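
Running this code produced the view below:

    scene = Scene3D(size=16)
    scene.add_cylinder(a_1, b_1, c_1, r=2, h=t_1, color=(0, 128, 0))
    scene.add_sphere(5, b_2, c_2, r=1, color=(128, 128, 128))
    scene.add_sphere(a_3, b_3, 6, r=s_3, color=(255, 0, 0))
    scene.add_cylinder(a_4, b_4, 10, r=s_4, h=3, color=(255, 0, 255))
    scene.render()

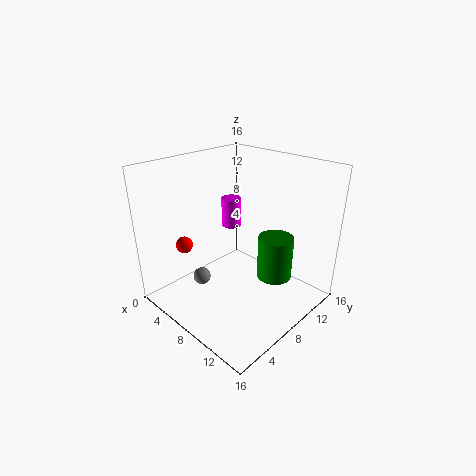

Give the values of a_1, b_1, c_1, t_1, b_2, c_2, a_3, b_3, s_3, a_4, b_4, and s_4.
a_1 = 11
b_1 = 11
c_1 = 3
t_1 = 5
b_2 = 5
c_2 = 3
a_3 = 2
b_3 = 5
s_3 = 1
a_4 = 8
b_4 = 7
s_4 = 1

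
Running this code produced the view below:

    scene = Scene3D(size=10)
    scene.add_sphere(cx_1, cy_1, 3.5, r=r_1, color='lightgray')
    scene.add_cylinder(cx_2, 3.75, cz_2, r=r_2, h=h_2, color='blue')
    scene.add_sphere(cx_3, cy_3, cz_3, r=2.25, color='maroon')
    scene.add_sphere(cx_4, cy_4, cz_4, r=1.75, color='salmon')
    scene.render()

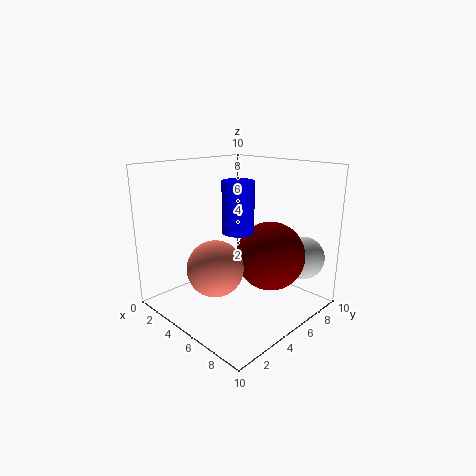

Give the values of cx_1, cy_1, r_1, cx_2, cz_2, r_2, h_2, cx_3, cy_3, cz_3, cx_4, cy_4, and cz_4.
cx_1 = 8.25; cy_1 = 8.25; r_1 = 1.5; cx_2 = 6.25; cz_2 = 6; r_2 = 1; h_2 = 3.25; cx_3 = 7.5; cy_3 = 5.5; cz_3 = 4.25; cx_4 = 6; cy_4 = 2; cz_4 = 4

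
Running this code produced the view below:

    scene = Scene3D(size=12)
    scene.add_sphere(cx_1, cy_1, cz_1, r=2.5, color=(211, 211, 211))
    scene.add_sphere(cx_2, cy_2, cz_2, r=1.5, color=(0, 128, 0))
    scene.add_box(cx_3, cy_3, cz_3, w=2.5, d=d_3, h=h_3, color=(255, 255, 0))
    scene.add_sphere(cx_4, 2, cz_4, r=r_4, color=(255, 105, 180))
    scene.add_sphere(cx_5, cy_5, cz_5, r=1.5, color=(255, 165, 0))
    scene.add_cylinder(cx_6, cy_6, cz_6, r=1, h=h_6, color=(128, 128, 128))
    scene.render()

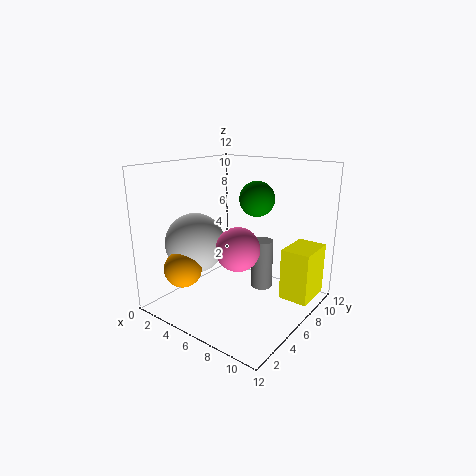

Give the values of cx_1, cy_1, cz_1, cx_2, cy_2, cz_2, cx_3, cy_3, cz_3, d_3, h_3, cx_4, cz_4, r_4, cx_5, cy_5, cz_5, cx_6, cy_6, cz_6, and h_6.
cx_1 = 3, cy_1 = 4, cz_1 = 5.5, cx_2 = 6.5, cy_2 = 8, cz_2 = 9, cx_3 = 9, cy_3 = 8, cz_3 = 0.5, d_3 = 3.5, h_3 = 4.5, cx_4 = 9, cz_4 = 7, r_4 = 1.5, cx_5 = 3.5, cy_5 = 2, cz_5 = 4, cx_6 = 6.5, cy_6 = 9, cz_6 = 0.5, h_6 = 4.5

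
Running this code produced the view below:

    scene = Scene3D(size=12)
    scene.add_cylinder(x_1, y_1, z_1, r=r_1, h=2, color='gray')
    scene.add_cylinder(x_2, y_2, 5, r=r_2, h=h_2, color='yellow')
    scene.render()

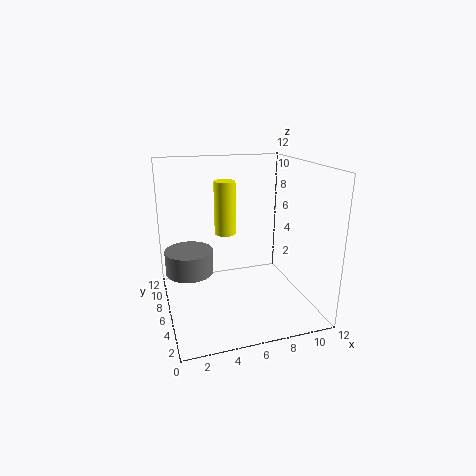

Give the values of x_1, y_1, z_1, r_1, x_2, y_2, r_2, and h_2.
x_1 = 2
y_1 = 7
z_1 = 3
r_1 = 2
x_2 = 6
y_2 = 10
r_2 = 1
h_2 = 5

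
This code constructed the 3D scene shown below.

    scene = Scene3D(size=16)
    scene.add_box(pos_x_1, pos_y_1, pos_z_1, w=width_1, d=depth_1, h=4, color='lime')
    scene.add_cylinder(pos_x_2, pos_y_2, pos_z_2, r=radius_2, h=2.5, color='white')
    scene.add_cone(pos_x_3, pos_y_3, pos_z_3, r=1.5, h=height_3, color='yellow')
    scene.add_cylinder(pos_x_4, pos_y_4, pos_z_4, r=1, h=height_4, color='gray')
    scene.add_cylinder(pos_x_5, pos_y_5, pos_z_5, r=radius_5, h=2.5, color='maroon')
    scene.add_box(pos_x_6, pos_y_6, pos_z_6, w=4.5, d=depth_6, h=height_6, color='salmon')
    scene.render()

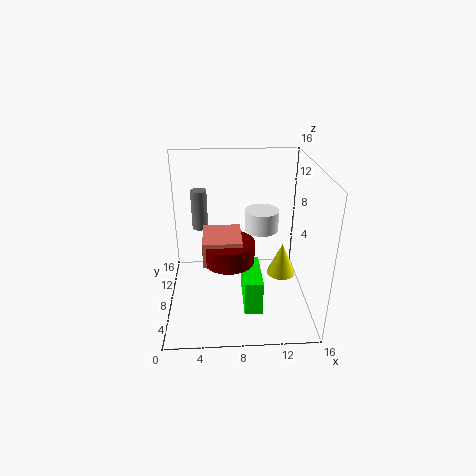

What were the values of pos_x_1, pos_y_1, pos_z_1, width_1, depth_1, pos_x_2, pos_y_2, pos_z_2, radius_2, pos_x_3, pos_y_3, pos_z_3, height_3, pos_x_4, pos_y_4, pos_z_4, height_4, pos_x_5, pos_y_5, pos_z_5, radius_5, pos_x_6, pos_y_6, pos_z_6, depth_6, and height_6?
pos_x_1 = 8.5, pos_y_1 = 4, pos_z_1 = 0.5, width_1 = 2, depth_1 = 5.5, pos_x_2 = 11, pos_y_2 = 11, pos_z_2 = 7.5, radius_2 = 2, pos_x_3 = 12.5, pos_y_3 = 5.5, pos_z_3 = 5, height_3 = 3.5, pos_x_4 = 3.5, pos_y_4 = 14, pos_z_4 = 6.5, height_4 = 5, pos_x_5 = 7, pos_y_5 = 9, pos_z_5 = 4.5, radius_5 = 3, pos_x_6 = 4, pos_y_6 = 7.5, pos_z_6 = 4.5, depth_6 = 5, height_6 = 3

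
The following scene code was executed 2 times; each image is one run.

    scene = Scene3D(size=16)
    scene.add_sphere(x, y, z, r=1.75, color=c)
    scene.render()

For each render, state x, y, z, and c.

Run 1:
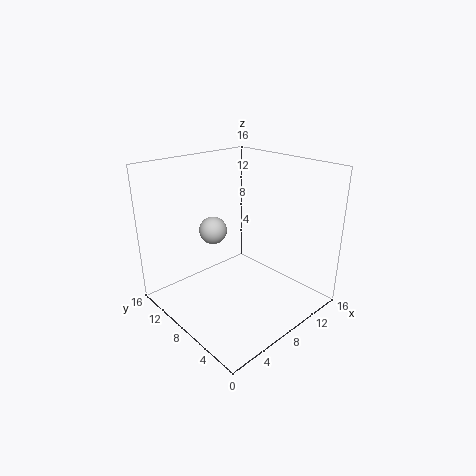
x = 9, y = 13.75, z = 6.75, c = 'lightgray'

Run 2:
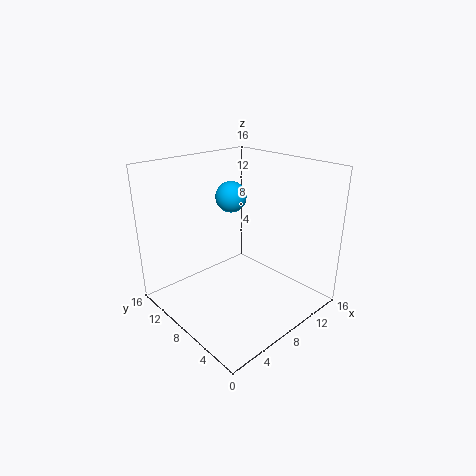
x = 9, y = 10.25, z = 12, c = 'deepskyblue'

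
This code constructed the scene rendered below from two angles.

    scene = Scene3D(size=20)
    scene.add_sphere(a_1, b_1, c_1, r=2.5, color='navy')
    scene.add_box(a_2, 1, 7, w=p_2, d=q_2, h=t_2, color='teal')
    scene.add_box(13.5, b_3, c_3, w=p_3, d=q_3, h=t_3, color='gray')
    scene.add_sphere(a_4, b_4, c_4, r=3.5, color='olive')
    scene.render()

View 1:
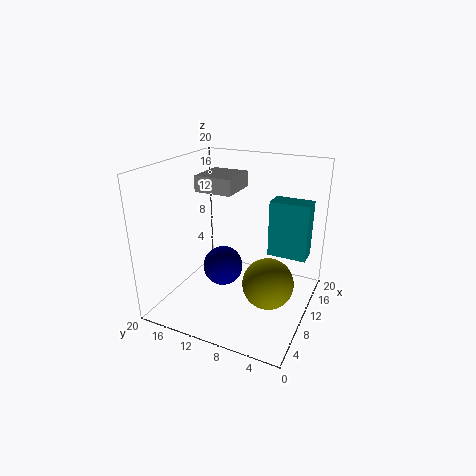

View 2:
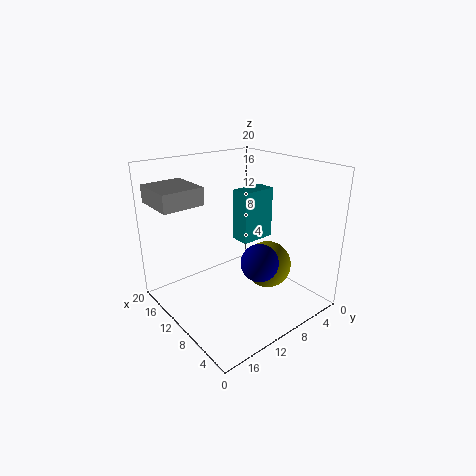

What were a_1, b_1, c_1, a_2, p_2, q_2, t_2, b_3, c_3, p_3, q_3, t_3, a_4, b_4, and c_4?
a_1 = 5.5; b_1 = 10; c_1 = 8; a_2 = 12.5; p_2 = 3; q_2 = 5.5; t_2 = 8; b_3 = 13; c_3 = 14.5; p_3 = 6.5; q_3 = 6; t_3 = 2.5; a_4 = 9; b_4 = 5; c_4 = 4.5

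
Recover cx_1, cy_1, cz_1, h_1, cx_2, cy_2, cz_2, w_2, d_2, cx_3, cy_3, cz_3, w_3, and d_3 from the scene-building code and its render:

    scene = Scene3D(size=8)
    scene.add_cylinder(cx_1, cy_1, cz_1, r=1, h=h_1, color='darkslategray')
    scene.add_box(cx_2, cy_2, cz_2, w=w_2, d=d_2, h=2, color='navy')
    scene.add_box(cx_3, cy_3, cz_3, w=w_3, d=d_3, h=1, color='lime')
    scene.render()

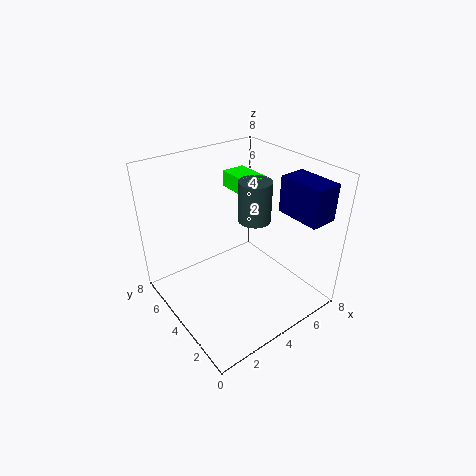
cx_1 = 6, cy_1 = 5, cz_1 = 4, h_1 = 2.5, cx_2 = 6, cy_2 = 0.5, cz_2 = 5.5, w_2 = 1.5, d_2 = 2.5, cx_3 = 5.5, cy_3 = 5, cz_3 = 5.5, w_3 = 1.5, d_3 = 2.5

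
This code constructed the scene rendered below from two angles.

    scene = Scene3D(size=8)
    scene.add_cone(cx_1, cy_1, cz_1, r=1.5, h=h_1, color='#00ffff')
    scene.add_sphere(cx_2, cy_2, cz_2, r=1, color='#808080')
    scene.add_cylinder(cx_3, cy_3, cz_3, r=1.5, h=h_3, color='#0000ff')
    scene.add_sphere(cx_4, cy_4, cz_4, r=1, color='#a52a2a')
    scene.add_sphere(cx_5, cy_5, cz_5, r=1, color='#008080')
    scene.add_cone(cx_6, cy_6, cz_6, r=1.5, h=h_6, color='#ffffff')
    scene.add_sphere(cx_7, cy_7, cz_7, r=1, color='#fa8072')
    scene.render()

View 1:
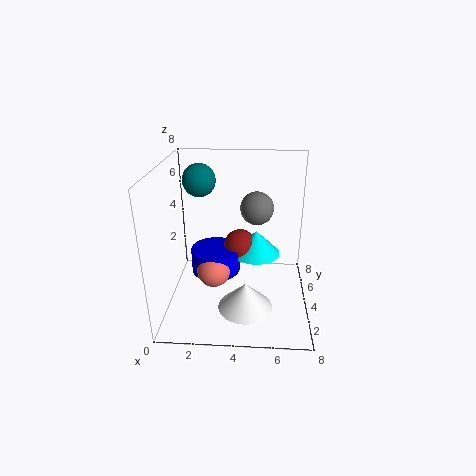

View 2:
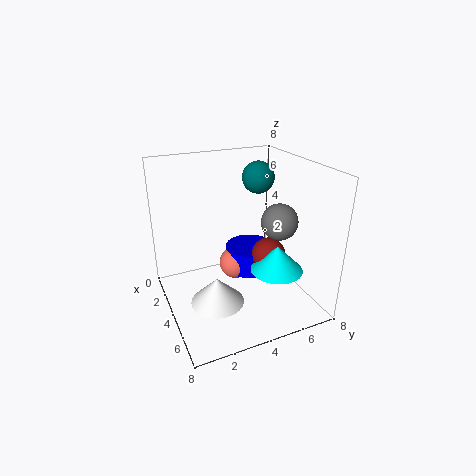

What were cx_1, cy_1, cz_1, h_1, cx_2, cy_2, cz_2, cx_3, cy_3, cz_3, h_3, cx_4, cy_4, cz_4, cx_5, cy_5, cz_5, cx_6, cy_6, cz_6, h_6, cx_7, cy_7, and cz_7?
cx_1 = 5, cy_1 = 6, cz_1 = 2, h_1 = 1.5, cx_2 = 5, cy_2 = 6, cz_2 = 5, cx_3 = 2.5, cy_3 = 5.5, cz_3 = 1, h_3 = 1.5, cx_4 = 4, cy_4 = 6, cz_4 = 2.5, cx_5 = 1.5, cy_5 = 6.5, cz_5 = 6.5, cx_6 = 4.5, cy_6 = 2.5, cz_6 = 0.5, h_6 = 1.5, cx_7 = 2.5, cy_7 = 4.5, cz_7 = 1.5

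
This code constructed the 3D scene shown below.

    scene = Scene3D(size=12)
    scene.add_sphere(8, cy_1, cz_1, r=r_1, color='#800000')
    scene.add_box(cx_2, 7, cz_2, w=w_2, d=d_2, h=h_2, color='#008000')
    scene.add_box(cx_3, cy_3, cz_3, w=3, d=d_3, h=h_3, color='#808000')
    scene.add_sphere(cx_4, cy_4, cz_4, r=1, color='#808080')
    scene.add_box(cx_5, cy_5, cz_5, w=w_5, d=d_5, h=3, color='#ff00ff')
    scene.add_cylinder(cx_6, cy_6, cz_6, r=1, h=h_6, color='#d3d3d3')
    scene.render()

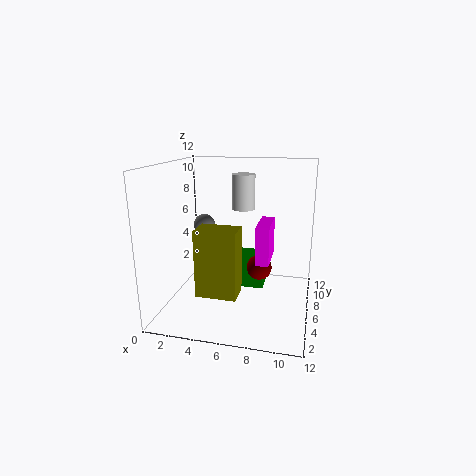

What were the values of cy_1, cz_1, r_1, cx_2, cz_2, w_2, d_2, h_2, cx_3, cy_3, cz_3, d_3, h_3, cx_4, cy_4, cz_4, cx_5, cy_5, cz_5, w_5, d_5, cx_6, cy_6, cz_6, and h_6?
cy_1 = 5
cz_1 = 4
r_1 = 1
cx_2 = 5
cz_2 = 1
w_2 = 3
d_2 = 2
h_2 = 3
cx_3 = 4
cy_3 = 1
cz_3 = 3
d_3 = 2
h_3 = 5
cx_4 = 2
cy_4 = 9
cz_4 = 6
cx_5 = 8
cy_5 = 3
cz_5 = 5
w_5 = 1
d_5 = 3
cx_6 = 6
cy_6 = 8
cz_6 = 8
h_6 = 3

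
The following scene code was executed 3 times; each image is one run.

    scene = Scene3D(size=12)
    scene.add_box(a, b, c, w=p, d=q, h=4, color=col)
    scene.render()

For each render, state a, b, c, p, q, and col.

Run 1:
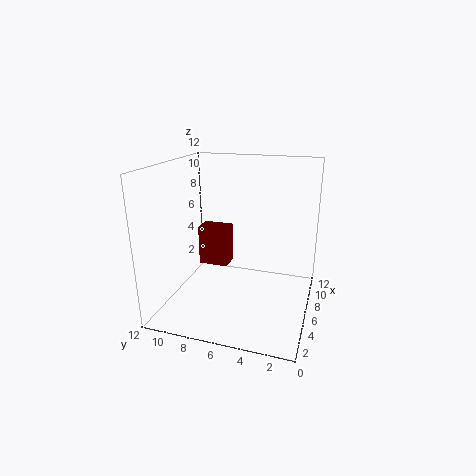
a = 10; b = 8.5; c = 1; p = 2; q = 3; col = 'maroon'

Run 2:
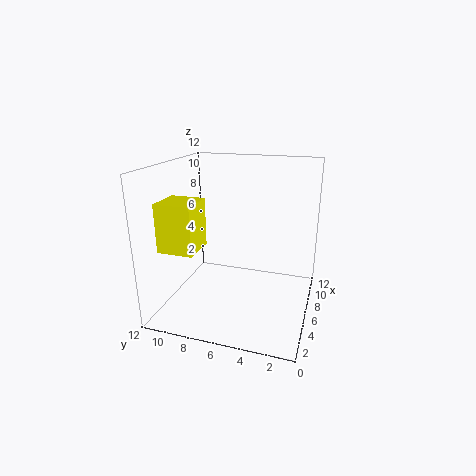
a = 2.75; b = 8.75; c = 5.25; p = 3; q = 3; col = 'yellow'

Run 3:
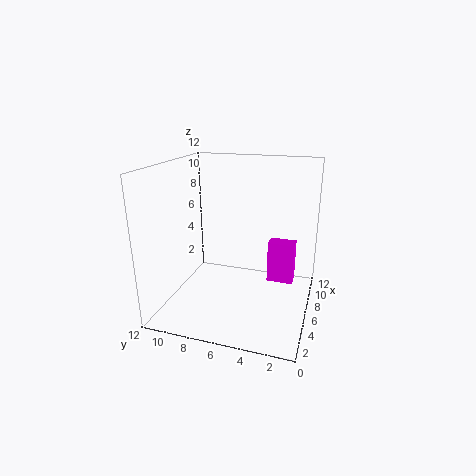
a = 9.75; b = 1.75; c = 0.25; p = 1.5; q = 2.5; col = 'magenta'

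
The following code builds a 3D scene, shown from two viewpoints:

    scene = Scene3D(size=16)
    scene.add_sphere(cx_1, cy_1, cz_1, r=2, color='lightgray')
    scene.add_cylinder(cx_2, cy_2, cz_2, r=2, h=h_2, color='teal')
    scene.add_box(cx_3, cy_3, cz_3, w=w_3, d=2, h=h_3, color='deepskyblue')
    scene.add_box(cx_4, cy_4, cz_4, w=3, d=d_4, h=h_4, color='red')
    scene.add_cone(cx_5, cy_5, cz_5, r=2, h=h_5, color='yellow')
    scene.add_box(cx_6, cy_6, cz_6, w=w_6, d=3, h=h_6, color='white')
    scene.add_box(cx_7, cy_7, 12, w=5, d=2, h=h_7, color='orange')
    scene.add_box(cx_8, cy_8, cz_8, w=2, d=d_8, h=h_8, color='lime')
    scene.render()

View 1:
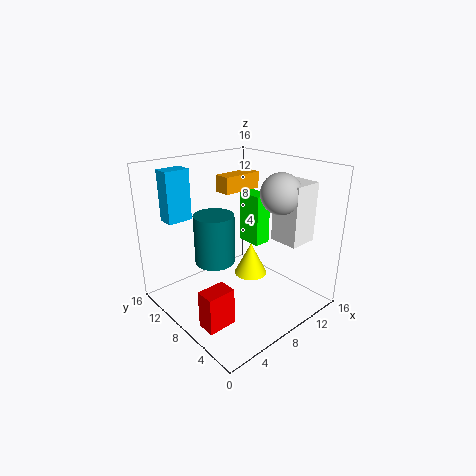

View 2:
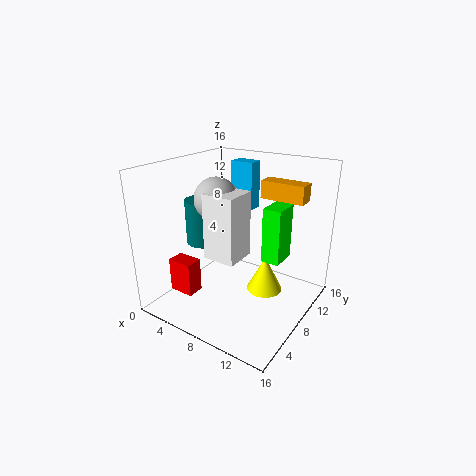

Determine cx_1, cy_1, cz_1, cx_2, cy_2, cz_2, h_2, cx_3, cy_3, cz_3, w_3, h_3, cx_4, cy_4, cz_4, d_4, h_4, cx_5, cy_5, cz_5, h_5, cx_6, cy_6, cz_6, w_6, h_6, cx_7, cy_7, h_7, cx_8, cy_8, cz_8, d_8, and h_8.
cx_1 = 9, cy_1 = 3, cz_1 = 14, cx_2 = 4, cy_2 = 7, cz_2 = 7, h_2 = 5, cx_3 = 3, cy_3 = 14, cz_3 = 9, w_3 = 3, h_3 = 6, cx_4 = 1, cy_4 = 4, cz_4 = 1, d_4 = 2, h_4 = 4, cx_5 = 11, cy_5 = 9, cz_5 = 2, h_5 = 4, cx_6 = 9, cy_6 = 1, cz_6 = 9, w_6 = 3, h_6 = 6, cx_7 = 9, cy_7 = 11, h_7 = 2, cx_8 = 11, cy_8 = 8, cz_8 = 6, d_8 = 3, h_8 = 6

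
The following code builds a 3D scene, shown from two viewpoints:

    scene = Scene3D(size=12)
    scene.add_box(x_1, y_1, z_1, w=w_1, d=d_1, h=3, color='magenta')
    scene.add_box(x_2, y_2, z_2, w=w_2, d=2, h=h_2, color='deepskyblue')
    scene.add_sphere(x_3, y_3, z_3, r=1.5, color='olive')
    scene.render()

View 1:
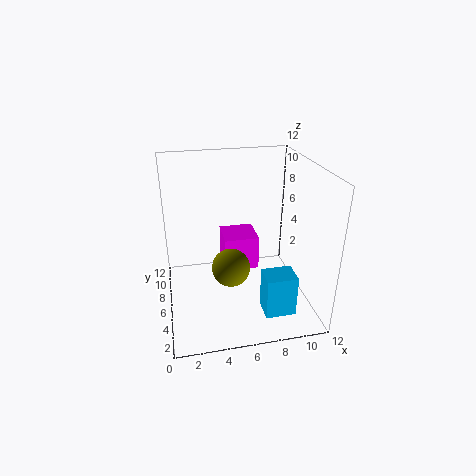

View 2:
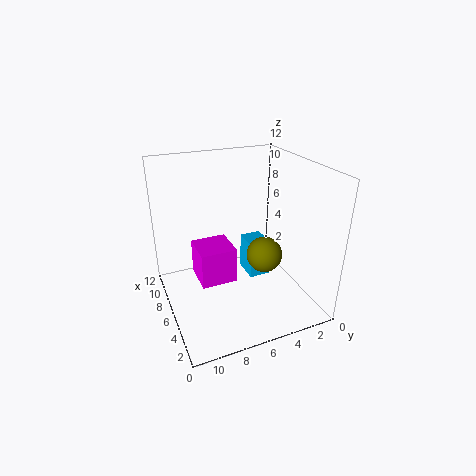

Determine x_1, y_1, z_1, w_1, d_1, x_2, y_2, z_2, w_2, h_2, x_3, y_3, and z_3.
x_1 = 5; y_1 = 6.5; z_1 = 2.5; w_1 = 3; d_1 = 3; x_2 = 7.5; y_2 = 2; z_2 = 0.5; w_2 = 2.5; h_2 = 3.5; x_3 = 5; y_3 = 4; z_3 = 4.5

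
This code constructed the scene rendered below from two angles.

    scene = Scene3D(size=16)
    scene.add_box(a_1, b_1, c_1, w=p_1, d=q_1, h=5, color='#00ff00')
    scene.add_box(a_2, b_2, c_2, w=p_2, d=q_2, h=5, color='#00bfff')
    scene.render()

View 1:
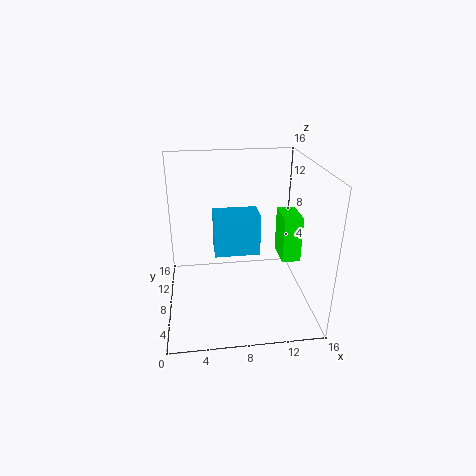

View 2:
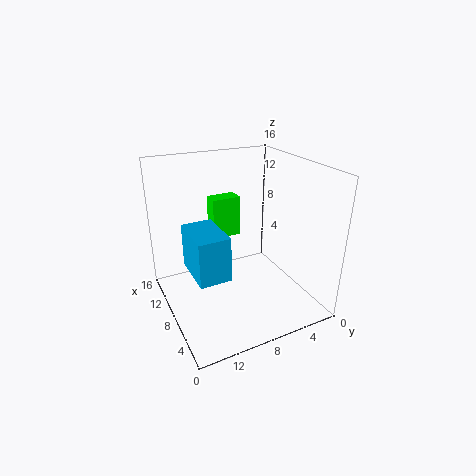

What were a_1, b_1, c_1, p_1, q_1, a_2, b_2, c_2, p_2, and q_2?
a_1 = 12.5, b_1 = 5.5, c_1 = 6, p_1 = 2, q_1 = 3.5, a_2 = 5.5, b_2 = 10, c_2 = 4.5, p_2 = 5.5, q_2 = 3.5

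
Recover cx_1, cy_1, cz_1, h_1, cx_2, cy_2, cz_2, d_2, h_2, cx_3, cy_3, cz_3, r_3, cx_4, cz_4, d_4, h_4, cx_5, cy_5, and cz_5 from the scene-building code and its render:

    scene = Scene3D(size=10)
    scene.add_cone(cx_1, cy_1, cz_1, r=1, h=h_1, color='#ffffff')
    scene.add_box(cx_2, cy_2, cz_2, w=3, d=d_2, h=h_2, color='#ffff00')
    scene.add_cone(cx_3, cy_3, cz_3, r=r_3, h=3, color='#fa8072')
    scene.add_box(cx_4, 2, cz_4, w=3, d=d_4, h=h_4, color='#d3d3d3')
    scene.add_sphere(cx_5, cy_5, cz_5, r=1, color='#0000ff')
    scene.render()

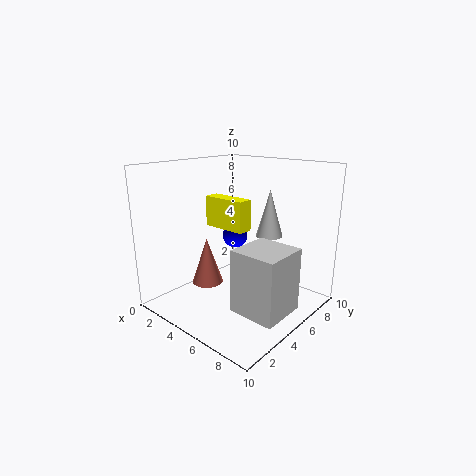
cx_1 = 5.5
cy_1 = 8
cz_1 = 4.5
h_1 = 3.5
cx_2 = 3.5
cy_2 = 3.5
cz_2 = 6
d_2 = 1
h_2 = 2
cx_3 = 4.5
cy_3 = 2.5
cz_3 = 2.5
r_3 = 1
cx_4 = 7
cz_4 = 1.5
d_4 = 3
h_4 = 4
cx_5 = 2.5
cy_5 = 7.5
cz_5 = 4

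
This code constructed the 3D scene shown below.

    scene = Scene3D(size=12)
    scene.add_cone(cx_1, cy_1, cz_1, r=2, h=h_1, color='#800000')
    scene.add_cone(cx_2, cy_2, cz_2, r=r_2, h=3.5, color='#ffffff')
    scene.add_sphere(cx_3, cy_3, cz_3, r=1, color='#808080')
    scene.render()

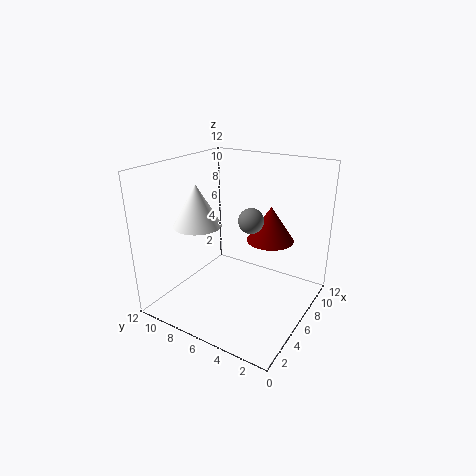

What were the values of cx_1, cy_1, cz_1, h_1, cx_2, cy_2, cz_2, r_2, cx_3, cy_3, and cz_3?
cx_1 = 8; cy_1 = 4; cz_1 = 5.5; h_1 = 3; cx_2 = 4.5; cy_2 = 9; cz_2 = 7; r_2 = 2; cx_3 = 5.5; cy_3 = 4.5; cz_3 = 8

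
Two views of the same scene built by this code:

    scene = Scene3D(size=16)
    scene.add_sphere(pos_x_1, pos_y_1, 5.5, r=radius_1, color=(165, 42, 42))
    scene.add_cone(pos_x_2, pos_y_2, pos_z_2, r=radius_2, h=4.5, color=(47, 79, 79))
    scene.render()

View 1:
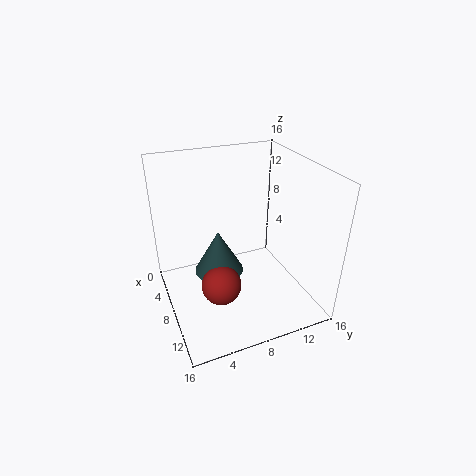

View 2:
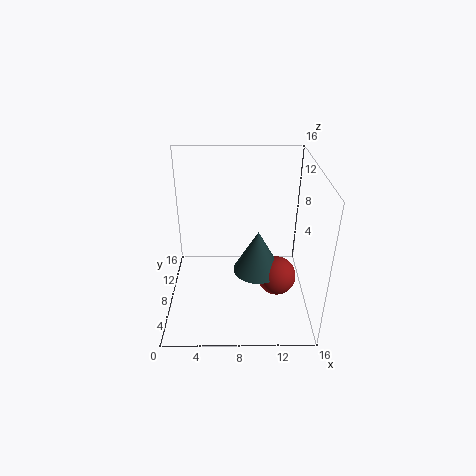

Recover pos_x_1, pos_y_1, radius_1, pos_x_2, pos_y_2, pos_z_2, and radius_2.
pos_x_1 = 12; pos_y_1 = 4.5; radius_1 = 2; pos_x_2 = 10; pos_y_2 = 5; pos_z_2 = 6; radius_2 = 2.5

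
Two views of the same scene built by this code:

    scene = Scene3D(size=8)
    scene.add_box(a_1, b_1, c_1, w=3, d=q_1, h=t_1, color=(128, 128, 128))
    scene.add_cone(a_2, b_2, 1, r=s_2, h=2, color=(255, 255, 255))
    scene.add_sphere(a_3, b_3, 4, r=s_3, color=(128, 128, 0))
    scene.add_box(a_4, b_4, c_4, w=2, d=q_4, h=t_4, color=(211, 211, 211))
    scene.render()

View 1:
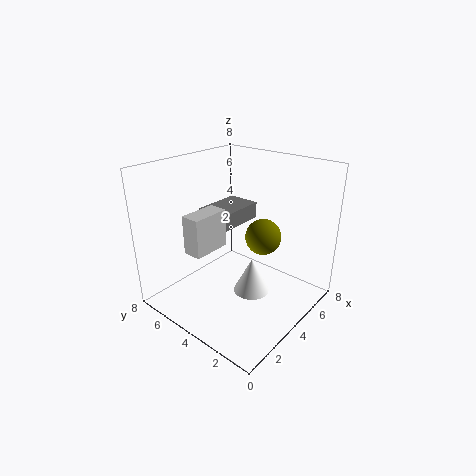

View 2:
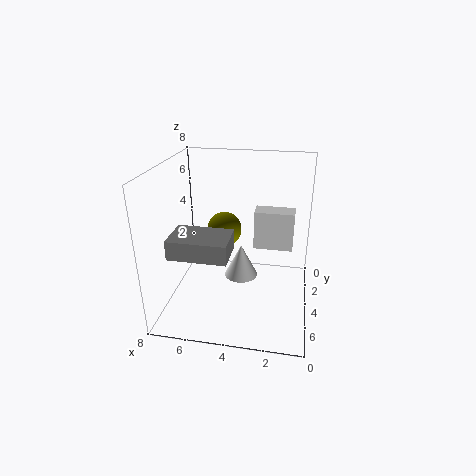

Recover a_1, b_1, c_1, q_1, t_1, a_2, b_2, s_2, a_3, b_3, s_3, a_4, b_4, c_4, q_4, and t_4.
a_1 = 4
b_1 = 5
c_1 = 4
q_1 = 2
t_1 = 1
a_2 = 4
b_2 = 3
s_2 = 1
a_3 = 5
b_3 = 3
s_3 = 1
a_4 = 1
b_4 = 4
c_4 = 4
q_4 = 1
t_4 = 2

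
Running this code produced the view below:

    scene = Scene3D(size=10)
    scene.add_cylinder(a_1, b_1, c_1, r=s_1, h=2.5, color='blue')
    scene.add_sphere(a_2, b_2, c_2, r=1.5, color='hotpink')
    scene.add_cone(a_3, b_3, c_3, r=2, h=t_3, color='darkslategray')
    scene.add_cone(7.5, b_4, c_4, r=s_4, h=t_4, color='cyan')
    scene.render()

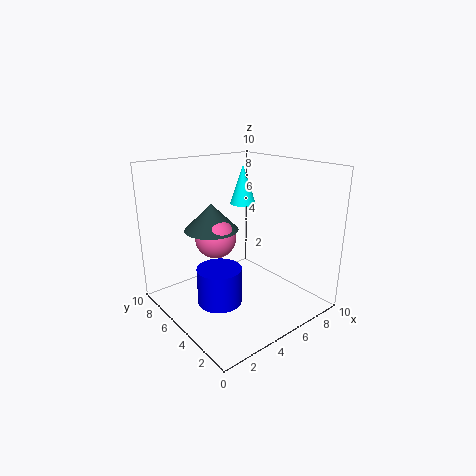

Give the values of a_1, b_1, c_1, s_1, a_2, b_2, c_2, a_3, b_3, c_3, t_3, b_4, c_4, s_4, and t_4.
a_1 = 3
b_1 = 4.5
c_1 = 1
s_1 = 1.5
a_2 = 4.5
b_2 = 7
c_2 = 4.5
a_3 = 4.5
b_3 = 7.5
c_3 = 5
t_3 = 2
b_4 = 7.5
c_4 = 6.5
s_4 = 1
t_4 = 3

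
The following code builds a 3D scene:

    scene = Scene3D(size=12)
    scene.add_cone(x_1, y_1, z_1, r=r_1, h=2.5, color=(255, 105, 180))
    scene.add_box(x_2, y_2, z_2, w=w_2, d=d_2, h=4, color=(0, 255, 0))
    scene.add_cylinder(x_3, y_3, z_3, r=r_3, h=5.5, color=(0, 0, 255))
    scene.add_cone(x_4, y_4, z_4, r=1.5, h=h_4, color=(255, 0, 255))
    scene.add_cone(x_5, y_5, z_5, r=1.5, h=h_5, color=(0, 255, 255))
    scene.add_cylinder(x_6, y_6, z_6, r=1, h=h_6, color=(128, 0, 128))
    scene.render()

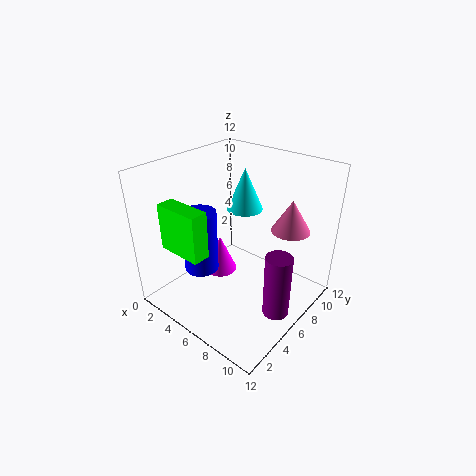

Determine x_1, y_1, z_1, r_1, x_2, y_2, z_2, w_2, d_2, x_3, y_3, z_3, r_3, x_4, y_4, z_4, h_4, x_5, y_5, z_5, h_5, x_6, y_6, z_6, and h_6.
x_1 = 10
y_1 = 7.5
z_1 = 7.5
r_1 = 1.5
x_2 = 1
y_2 = 2
z_2 = 5
w_2 = 4
d_2 = 1.5
x_3 = 3
y_3 = 4.5
z_3 = 2.5
r_3 = 1.5
x_4 = 3
y_4 = 7
z_4 = 1
h_4 = 3.5
x_5 = 5.5
y_5 = 7.5
z_5 = 8
h_5 = 3.5
x_6 = 11
y_6 = 4.5
z_6 = 2
h_6 = 5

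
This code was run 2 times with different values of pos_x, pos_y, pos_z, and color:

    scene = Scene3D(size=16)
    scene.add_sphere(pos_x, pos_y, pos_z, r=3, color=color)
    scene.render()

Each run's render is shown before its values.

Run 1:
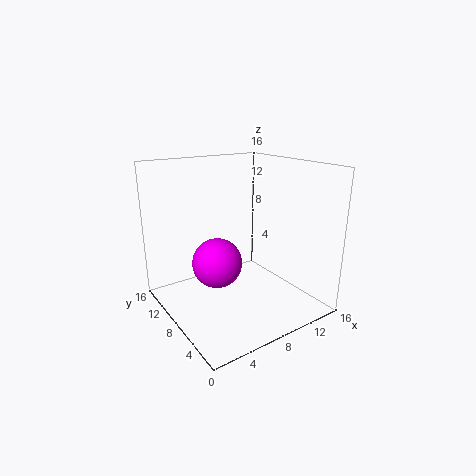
pos_x = 7; pos_y = 11; pos_z = 4; color = 'magenta'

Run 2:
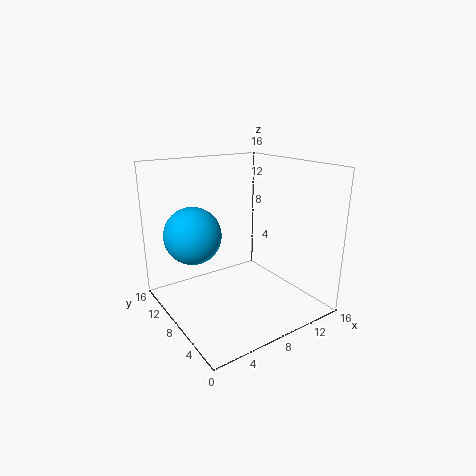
pos_x = 3; pos_y = 9; pos_z = 9; color = 'deepskyblue'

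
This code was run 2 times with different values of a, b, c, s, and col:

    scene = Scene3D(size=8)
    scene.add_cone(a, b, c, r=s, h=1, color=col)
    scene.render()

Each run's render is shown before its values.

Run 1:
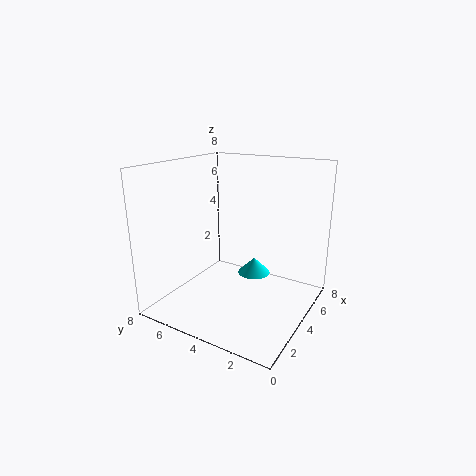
a = 6
b = 4
c = 1
s = 1
col = 'cyan'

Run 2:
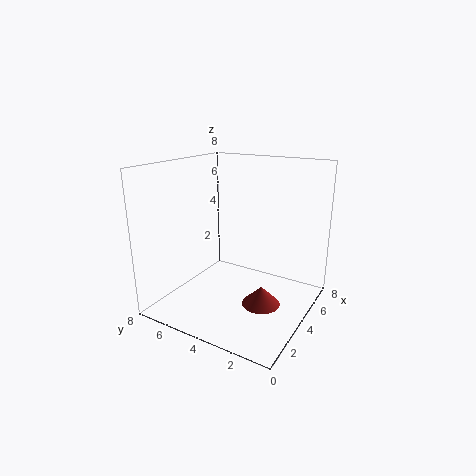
a = 3
b = 2
c = 1
s = 1
col = 'brown'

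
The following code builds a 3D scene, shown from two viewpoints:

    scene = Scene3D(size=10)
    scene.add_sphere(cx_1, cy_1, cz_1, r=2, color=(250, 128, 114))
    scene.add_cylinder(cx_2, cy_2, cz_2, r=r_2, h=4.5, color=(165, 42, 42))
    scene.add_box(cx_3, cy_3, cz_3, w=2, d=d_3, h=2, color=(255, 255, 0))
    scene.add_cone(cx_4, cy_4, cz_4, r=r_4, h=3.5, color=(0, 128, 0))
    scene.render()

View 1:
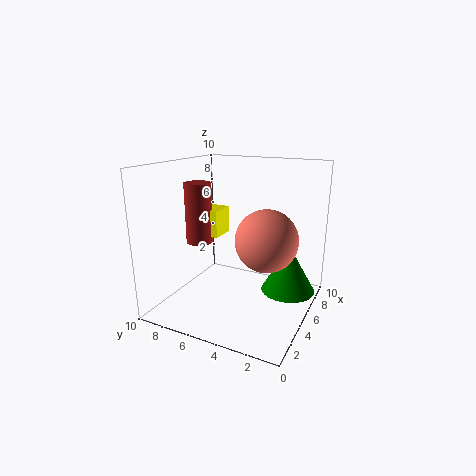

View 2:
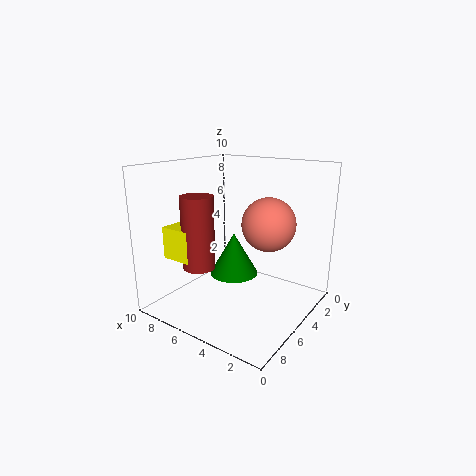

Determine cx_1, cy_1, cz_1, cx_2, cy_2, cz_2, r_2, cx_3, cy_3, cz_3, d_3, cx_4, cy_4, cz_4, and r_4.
cx_1 = 4
cy_1 = 2.5
cz_1 = 5.5
cx_2 = 5.5
cy_2 = 8.5
cz_2 = 4
r_2 = 1
cx_3 = 5.5
cy_3 = 7
cz_3 = 4.5
d_3 = 2.5
cx_4 = 7.5
cy_4 = 2
cz_4 = 0.5
r_4 = 2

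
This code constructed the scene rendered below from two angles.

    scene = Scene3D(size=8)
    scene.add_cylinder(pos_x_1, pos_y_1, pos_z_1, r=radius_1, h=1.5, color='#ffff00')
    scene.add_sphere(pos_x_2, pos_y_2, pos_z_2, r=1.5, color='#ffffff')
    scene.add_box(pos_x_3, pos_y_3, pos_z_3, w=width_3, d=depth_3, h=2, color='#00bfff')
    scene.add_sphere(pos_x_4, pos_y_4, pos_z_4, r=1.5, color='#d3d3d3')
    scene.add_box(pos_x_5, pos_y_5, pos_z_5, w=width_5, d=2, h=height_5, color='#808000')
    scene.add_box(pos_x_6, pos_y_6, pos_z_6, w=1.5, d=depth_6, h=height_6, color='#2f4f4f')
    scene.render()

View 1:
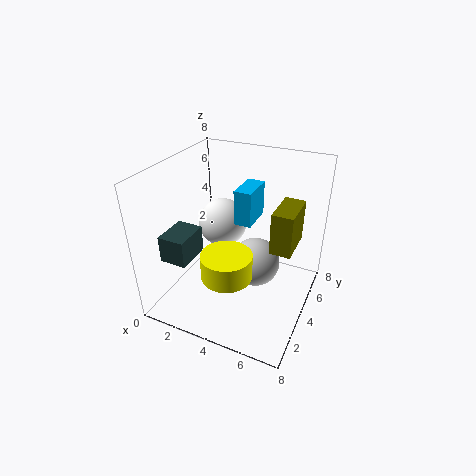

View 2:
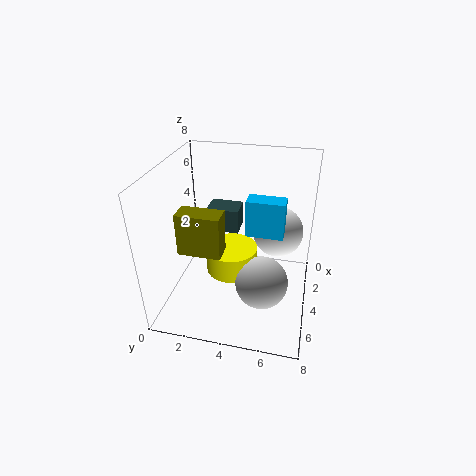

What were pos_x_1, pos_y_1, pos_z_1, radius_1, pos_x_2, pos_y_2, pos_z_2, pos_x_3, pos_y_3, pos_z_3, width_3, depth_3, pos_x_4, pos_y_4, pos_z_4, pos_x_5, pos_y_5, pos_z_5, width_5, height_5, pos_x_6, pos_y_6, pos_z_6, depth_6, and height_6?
pos_x_1 = 3.5
pos_y_1 = 3.5
pos_z_1 = 1.5
radius_1 = 1.5
pos_x_2 = 2
pos_y_2 = 6
pos_z_2 = 3.5
pos_x_3 = 3.5
pos_y_3 = 4.5
pos_z_3 = 4.5
width_3 = 1
depth_3 = 2
pos_x_4 = 4.5
pos_y_4 = 5.5
pos_z_4 = 1.5
pos_x_5 = 6.5
pos_y_5 = 2
pos_z_5 = 5
width_5 = 1
height_5 = 2
pos_x_6 = 0.5
pos_y_6 = 1.5
pos_z_6 = 3
depth_6 = 2
height_6 = 1.5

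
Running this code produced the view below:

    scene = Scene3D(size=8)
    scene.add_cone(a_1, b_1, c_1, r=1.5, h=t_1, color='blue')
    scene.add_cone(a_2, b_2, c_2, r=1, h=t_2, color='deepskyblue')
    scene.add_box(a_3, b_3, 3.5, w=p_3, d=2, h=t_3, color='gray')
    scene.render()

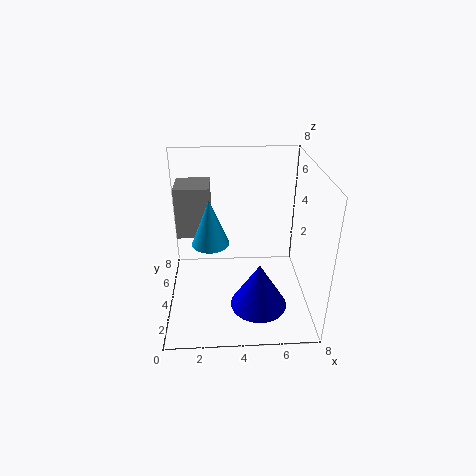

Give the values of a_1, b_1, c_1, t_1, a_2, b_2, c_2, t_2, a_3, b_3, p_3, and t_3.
a_1 = 5; b_1 = 2; c_1 = 1; t_1 = 2.5; a_2 = 2.5; b_2 = 3.5; c_2 = 4; t_2 = 2.5; a_3 = 0.5; b_3 = 5; p_3 = 2; t_3 = 3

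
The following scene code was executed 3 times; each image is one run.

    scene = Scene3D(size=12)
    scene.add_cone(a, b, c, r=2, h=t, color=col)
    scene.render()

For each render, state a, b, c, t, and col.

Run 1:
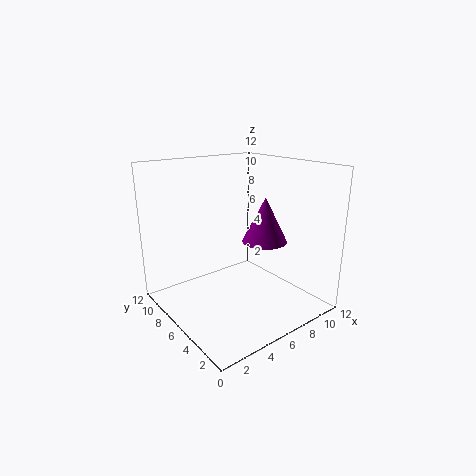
a = 9; b = 6; c = 5; t = 4; col = 'purple'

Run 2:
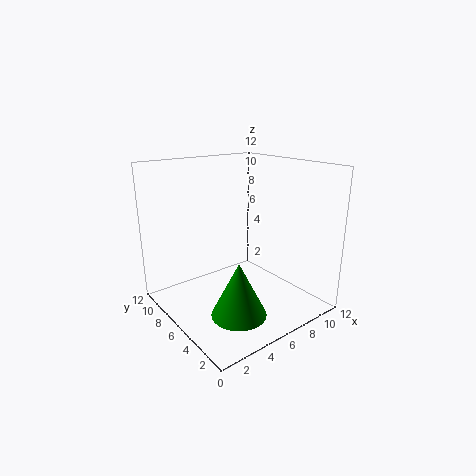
a = 3; b = 2; c = 2; t = 4; col = 'green'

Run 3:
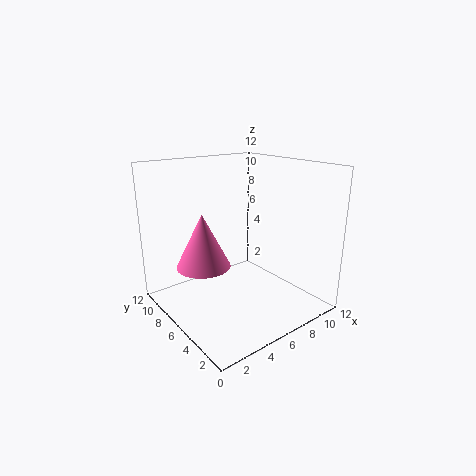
a = 2; b = 5; c = 5; t = 4; col = 'hotpink'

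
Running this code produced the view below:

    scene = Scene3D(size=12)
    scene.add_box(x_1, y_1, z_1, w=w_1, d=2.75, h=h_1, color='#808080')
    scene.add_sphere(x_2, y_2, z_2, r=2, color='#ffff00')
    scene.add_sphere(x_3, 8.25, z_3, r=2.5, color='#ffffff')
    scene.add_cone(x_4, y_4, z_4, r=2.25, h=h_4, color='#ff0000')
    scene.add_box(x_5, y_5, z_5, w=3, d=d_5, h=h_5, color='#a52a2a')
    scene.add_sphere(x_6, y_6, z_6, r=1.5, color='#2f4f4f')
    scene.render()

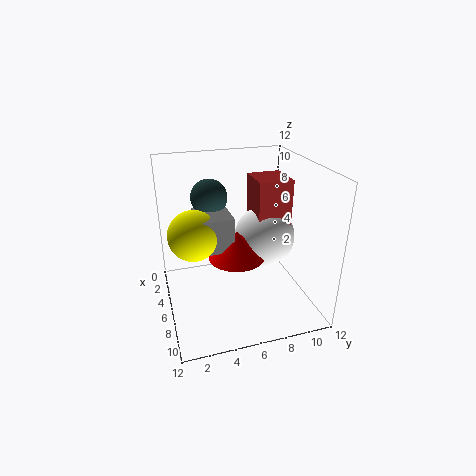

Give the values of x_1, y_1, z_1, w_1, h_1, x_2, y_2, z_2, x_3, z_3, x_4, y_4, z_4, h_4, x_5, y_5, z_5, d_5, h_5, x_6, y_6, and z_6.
x_1 = 4.5, y_1 = 2.5, z_1 = 5.75, w_1 = 3.25, h_1 = 2.75, x_2 = 6.5, y_2 = 2.25, z_2 = 7, x_3 = 6.25, z_3 = 6, x_4 = 7.25, y_4 = 5.5, z_4 = 5, h_4 = 2.25, x_5 = 4.5, y_5 = 7.25, z_5 = 6, d_5 = 2.75, h_5 = 5, x_6 = 4.5, y_6 = 4, z_6 = 9.25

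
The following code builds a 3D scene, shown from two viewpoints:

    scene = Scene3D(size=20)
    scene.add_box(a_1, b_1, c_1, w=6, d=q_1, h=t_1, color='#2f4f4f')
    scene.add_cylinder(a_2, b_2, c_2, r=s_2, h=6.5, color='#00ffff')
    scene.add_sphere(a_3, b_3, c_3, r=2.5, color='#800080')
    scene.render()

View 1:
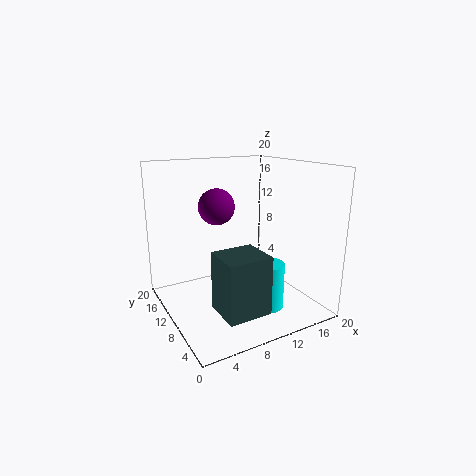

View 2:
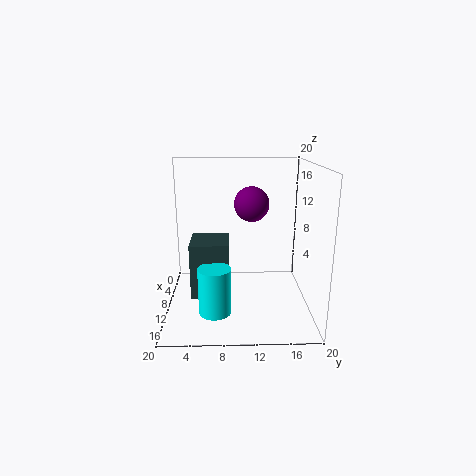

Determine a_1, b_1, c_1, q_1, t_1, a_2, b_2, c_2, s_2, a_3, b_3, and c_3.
a_1 = 5.25, b_1 = 3.25, c_1 = 1.25, q_1 = 5.5, t_1 = 8, a_2 = 13, b_2 = 6.75, c_2 = 0.25, s_2 = 2.25, a_3 = 7.75, b_3 = 12, c_3 = 14.25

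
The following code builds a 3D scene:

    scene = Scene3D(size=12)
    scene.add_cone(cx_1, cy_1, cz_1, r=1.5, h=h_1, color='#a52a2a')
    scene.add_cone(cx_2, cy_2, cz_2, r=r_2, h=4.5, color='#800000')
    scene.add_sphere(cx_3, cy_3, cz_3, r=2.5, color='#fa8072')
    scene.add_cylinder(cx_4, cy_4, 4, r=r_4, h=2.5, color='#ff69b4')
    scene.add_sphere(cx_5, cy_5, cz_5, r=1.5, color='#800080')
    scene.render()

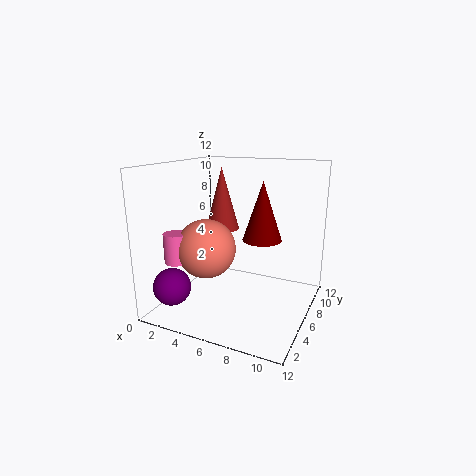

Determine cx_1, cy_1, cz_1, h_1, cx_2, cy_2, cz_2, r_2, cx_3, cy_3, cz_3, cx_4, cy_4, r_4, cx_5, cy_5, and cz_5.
cx_1 = 3.5, cy_1 = 8, cz_1 = 6, h_1 = 5.5, cx_2 = 8.5, cy_2 = 5, cz_2 = 6.5, r_2 = 1.5, cx_3 = 3.5, cy_3 = 5, cz_3 = 5, cx_4 = 1.5, cy_4 = 3.5, r_4 = 1, cx_5 = 2, cy_5 = 2, cz_5 = 2.5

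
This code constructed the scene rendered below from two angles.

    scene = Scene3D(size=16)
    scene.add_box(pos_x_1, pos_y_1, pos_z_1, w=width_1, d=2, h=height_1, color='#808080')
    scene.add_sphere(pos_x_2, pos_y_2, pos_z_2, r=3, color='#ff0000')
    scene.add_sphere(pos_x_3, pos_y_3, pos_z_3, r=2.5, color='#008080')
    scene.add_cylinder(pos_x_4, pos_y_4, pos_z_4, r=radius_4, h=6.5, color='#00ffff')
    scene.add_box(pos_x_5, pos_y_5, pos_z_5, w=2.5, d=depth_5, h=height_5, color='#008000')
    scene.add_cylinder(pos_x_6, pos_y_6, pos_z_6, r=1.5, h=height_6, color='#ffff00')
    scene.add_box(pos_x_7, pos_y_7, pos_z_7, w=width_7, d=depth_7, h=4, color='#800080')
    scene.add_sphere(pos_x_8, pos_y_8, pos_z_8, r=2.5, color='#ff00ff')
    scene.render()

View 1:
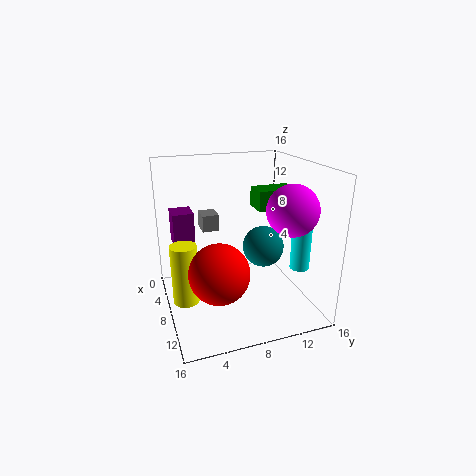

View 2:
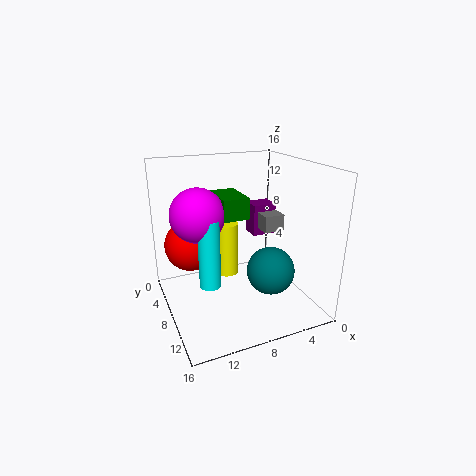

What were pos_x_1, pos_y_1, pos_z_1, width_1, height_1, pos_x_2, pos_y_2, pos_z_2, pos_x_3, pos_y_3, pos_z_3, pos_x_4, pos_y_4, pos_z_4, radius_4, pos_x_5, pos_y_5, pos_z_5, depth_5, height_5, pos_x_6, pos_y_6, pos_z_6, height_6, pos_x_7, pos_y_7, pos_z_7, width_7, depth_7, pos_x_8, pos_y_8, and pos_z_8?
pos_x_1 = 1.5
pos_y_1 = 5
pos_z_1 = 7.5
width_1 = 2.5
height_1 = 2
pos_x_2 = 12.5
pos_y_2 = 4.5
pos_z_2 = 6.5
pos_x_3 = 6
pos_y_3 = 12
pos_z_3 = 5.5
pos_x_4 = 13
pos_y_4 = 13
pos_z_4 = 6
radius_4 = 1
pos_x_5 = 9
pos_y_5 = 9
pos_z_5 = 12
depth_5 = 4
height_5 = 2
pos_x_6 = 7
pos_y_6 = 2
pos_z_6 = 0.5
height_6 = 7
pos_x_7 = 1
pos_y_7 = 1.5
pos_z_7 = 6
width_7 = 3
depth_7 = 2.5
pos_x_8 = 13.5
pos_y_8 = 11.5
pos_z_8 = 12.5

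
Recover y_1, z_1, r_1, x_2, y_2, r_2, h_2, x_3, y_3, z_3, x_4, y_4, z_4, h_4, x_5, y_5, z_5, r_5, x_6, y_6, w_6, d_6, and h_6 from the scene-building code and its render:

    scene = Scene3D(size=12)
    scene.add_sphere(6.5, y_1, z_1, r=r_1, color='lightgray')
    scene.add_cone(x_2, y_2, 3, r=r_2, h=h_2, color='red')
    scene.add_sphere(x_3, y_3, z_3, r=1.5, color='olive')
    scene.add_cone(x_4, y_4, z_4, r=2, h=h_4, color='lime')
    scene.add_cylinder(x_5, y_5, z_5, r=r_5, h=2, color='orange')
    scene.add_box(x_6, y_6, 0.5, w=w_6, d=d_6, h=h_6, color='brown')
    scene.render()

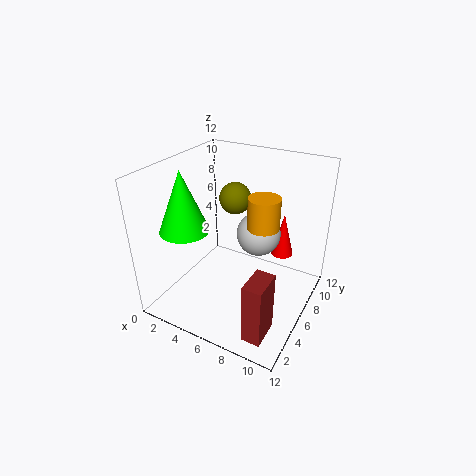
y_1 = 9, z_1 = 5, r_1 = 2, x_2 = 8.5, y_2 = 10, r_2 = 1, h_2 = 4, x_3 = 3.5, y_3 = 10, z_3 = 7.5, x_4 = 2.5, y_4 = 3.5, z_4 = 7, h_4 = 5, x_5 = 10, y_5 = 2, z_5 = 10, r_5 = 1, x_6 = 9, y_6 = 1, w_6 = 1.5, d_6 = 2.5, h_6 = 5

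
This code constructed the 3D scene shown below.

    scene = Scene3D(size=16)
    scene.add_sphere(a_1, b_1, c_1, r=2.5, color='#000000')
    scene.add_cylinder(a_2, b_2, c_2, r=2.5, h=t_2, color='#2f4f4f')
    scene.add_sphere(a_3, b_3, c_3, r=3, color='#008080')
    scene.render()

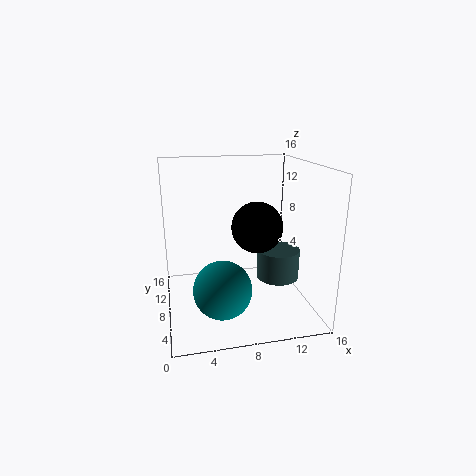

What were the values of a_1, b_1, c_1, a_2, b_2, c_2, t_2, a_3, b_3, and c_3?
a_1 = 9; b_1 = 4; c_1 = 10.5; a_2 = 13; b_2 = 8.5; c_2 = 2.5; t_2 = 3.5; a_3 = 5.5; b_3 = 4; c_3 = 4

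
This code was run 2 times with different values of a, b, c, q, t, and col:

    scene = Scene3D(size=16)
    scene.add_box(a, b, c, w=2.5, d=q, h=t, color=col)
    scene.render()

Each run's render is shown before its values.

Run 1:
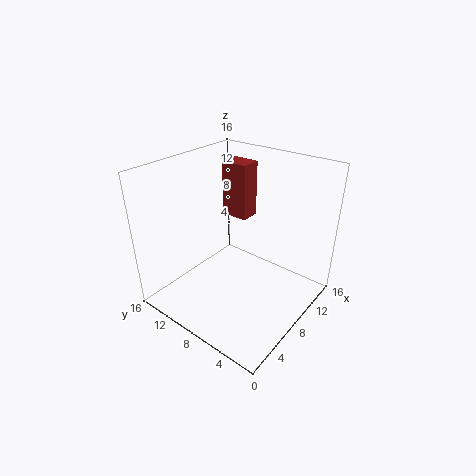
a = 12.5
b = 10.5
c = 7.5
q = 3.5
t = 7
col = 'brown'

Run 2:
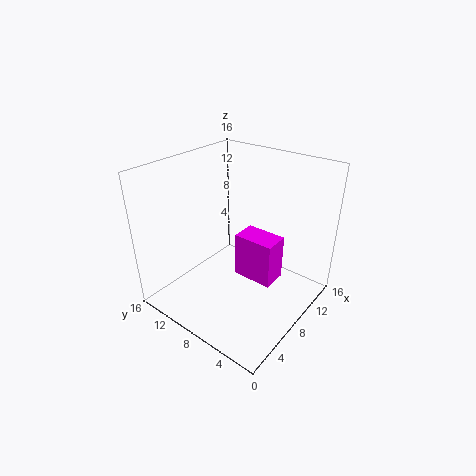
a = 5
b = 2
c = 6
q = 4
t = 4.5
col = 'magenta'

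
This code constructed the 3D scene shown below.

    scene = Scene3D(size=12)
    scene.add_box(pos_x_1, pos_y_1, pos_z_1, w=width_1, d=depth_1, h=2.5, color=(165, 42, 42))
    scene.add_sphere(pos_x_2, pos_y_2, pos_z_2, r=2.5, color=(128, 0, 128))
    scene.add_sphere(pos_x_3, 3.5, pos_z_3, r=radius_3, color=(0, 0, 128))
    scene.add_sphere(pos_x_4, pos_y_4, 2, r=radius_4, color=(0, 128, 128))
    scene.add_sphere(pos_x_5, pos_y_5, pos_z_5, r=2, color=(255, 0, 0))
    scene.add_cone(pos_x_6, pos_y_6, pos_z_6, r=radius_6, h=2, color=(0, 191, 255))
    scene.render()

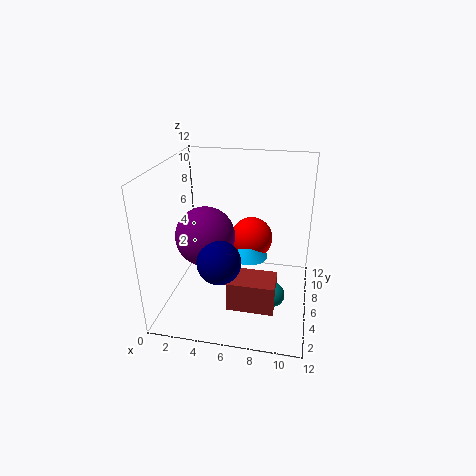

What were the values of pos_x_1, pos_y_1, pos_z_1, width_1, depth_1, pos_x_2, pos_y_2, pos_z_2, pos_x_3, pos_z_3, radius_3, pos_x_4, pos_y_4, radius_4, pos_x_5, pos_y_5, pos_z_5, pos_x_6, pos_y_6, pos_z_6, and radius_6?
pos_x_1 = 5.75, pos_y_1 = 2.5, pos_z_1 = 1.25, width_1 = 3.75, depth_1 = 2.5, pos_x_2 = 3.25, pos_y_2 = 5.75, pos_z_2 = 6, pos_x_3 = 5, pos_z_3 = 5, radius_3 = 1.75, pos_x_4 = 9.25, pos_y_4 = 4.25, radius_4 = 1, pos_x_5 = 6.5, pos_y_5 = 10, pos_z_5 = 4, pos_x_6 = 6.5, pos_y_6 = 8.75, pos_z_6 = 2.75, radius_6 = 1.75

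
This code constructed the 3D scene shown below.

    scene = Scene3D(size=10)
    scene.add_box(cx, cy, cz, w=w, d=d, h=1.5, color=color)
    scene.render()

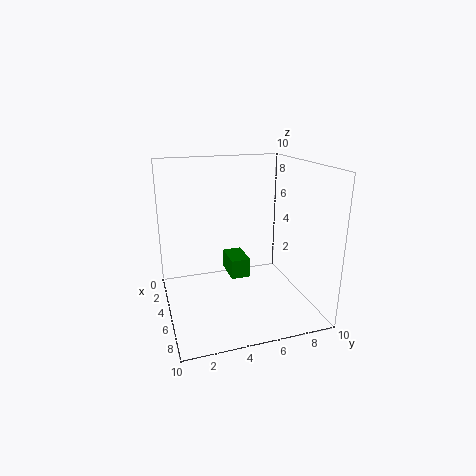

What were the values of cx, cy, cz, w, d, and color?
cx = 1, cy = 5, cz = 1, w = 2.5, d = 1.5, color = 'green'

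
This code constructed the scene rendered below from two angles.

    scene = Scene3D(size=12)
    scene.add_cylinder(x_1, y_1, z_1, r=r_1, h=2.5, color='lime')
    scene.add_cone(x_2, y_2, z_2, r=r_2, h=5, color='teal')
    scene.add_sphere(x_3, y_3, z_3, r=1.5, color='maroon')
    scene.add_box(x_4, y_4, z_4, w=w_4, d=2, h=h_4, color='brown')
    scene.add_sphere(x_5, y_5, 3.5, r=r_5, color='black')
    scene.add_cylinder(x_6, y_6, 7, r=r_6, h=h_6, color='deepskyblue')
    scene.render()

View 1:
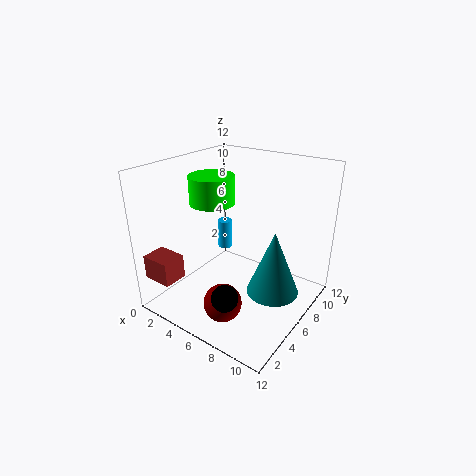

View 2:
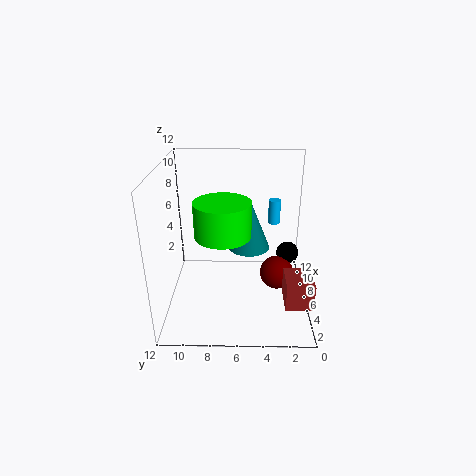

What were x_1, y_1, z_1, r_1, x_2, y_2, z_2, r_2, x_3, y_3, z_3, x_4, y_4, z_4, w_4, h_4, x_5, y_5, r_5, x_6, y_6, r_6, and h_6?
x_1 = 2.5, y_1 = 7, z_1 = 8, r_1 = 2, x_2 = 10, y_2 = 5, z_2 = 3, r_2 = 2, x_3 = 7, y_3 = 2.5, z_3 = 2, x_4 = 0.5, y_4 = 0.5, z_4 = 3, w_4 = 2.5, h_4 = 2, x_5 = 8, y_5 = 1.5, r_5 = 1, x_6 = 7, y_6 = 3, r_6 = 0.5, h_6 = 2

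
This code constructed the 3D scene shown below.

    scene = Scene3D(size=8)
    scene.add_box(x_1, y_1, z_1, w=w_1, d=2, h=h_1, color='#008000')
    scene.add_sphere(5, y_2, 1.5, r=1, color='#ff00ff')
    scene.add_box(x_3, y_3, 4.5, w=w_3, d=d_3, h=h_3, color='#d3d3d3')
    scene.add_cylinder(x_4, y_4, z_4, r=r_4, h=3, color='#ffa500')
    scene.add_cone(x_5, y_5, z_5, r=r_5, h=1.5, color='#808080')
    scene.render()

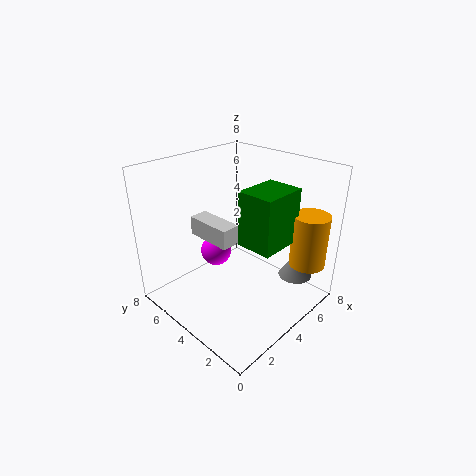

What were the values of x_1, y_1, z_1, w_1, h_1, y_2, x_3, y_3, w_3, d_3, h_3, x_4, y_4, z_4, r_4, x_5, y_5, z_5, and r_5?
x_1 = 3.5; y_1 = 1.5; z_1 = 4; w_1 = 2.5; h_1 = 3; y_2 = 7; x_3 = 2; y_3 = 3; w_3 = 1; d_3 = 2.5; h_3 = 1; x_4 = 6.5; y_4 = 1; z_4 = 2.5; r_4 = 1; x_5 = 7; y_5 = 2; z_5 = 1; r_5 = 1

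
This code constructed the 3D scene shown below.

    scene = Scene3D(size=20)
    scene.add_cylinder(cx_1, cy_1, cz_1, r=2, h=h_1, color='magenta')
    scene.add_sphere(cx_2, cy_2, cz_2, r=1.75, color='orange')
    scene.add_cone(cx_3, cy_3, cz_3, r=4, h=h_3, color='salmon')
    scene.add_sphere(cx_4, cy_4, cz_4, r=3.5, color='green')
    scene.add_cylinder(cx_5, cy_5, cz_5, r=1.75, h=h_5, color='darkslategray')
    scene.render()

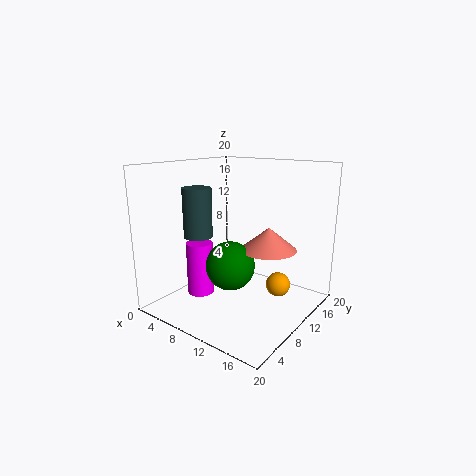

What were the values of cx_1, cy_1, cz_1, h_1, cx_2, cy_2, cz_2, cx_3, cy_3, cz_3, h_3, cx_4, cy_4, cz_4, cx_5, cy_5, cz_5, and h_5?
cx_1 = 3.5, cy_1 = 9, cz_1 = 0.25, h_1 = 8, cx_2 = 14.5, cy_2 = 13.75, cz_2 = 2.75, cx_3 = 13, cy_3 = 13.25, cz_3 = 8, h_3 = 3.25, cx_4 = 9, cy_4 = 9.5, cz_4 = 5.75, cx_5 = 9, cy_5 = 3.25, cz_5 = 11.75, h_5 = 6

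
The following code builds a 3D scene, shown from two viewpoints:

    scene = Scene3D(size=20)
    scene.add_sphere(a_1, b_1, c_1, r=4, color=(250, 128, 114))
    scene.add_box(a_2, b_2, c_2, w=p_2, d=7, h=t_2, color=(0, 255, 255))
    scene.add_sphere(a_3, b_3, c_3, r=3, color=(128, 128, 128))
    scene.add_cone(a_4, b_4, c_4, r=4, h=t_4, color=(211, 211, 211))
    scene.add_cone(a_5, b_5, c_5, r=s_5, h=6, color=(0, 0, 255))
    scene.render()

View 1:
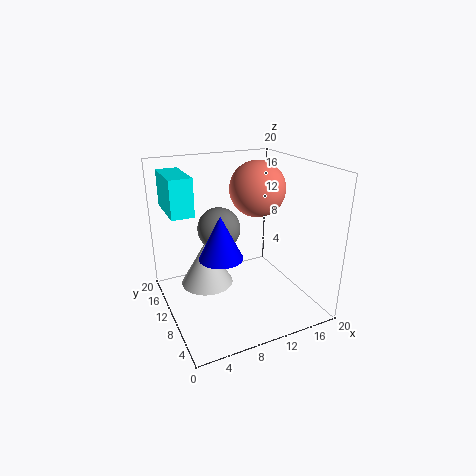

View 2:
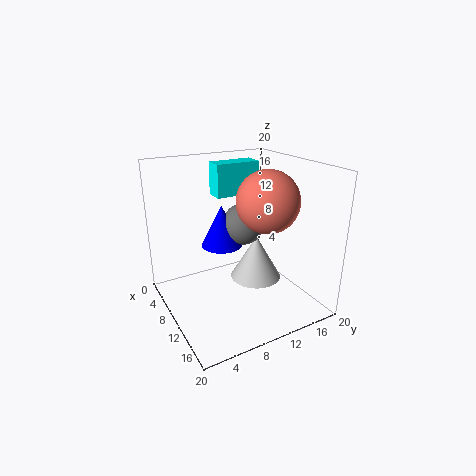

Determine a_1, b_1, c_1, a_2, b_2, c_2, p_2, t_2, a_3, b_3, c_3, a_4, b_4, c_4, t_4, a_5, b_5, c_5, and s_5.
a_1 = 14, b_1 = 12, c_1 = 16, a_2 = 1, b_2 = 10, c_2 = 14, p_2 = 3, t_2 = 5, a_3 = 8, b_3 = 12, c_3 = 11, a_4 = 7, b_4 = 15, c_4 = 1, t_4 = 7, a_5 = 7, b_5 = 9, c_5 = 8, s_5 = 3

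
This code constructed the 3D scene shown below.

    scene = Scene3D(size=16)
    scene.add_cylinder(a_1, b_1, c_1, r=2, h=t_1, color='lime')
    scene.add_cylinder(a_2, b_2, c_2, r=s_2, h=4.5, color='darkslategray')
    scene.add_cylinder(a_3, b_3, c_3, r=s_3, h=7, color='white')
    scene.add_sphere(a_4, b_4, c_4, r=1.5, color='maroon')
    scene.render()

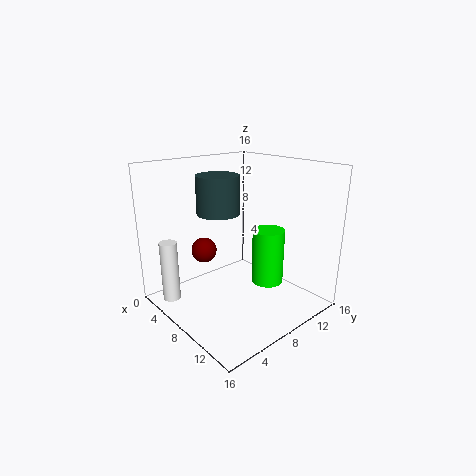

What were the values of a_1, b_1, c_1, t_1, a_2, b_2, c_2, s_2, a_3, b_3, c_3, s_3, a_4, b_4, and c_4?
a_1 = 7.5, b_1 = 13.5, c_1 = 0.5, t_1 = 7, a_2 = 4.5, b_2 = 8, c_2 = 10, s_2 = 2.5, a_3 = 3, b_3 = 2, c_3 = 0.5, s_3 = 1, a_4 = 3.5, b_4 = 6.5, c_4 = 5.5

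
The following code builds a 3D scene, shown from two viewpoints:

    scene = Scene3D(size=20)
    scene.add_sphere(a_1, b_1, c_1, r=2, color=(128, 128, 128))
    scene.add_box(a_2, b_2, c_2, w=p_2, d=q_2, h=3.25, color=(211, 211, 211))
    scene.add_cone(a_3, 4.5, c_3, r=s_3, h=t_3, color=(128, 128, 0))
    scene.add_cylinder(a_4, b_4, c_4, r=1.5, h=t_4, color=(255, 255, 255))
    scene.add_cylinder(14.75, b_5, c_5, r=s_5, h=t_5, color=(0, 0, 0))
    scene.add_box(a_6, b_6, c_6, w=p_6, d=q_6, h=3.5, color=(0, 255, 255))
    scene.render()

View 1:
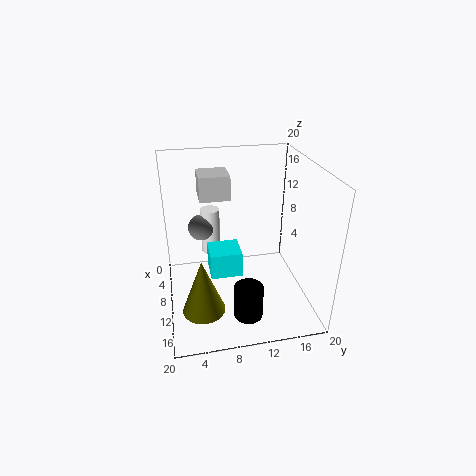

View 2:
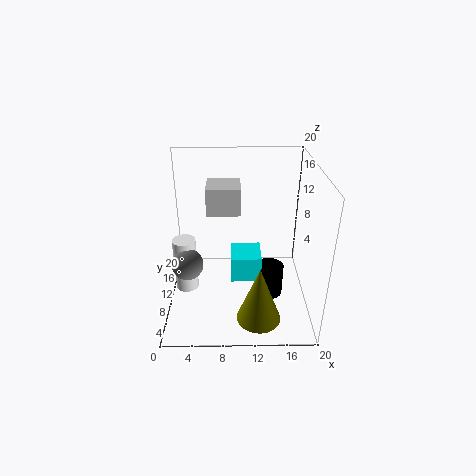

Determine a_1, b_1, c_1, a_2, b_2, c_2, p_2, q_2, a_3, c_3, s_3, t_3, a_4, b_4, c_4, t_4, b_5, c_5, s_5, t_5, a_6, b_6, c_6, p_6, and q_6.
a_1 = 3.5; b_1 = 5.5; c_1 = 8.75; a_2 = 6.25; b_2 = 5; c_2 = 15.75; p_2 = 4; q_2 = 4; a_3 = 12.75; c_3 = 0.5; s_3 = 3; t_3 = 8; a_4 = 3; b_4 = 7; c_4 = 4.25; t_4 = 7.25; b_5 = 10.5; c_5 = 0.25; s_5 = 2; t_5 = 4.75; a_6 = 9; b_6 = 5.75; c_6 = 5.75; p_6 = 4; q_6 = 4.25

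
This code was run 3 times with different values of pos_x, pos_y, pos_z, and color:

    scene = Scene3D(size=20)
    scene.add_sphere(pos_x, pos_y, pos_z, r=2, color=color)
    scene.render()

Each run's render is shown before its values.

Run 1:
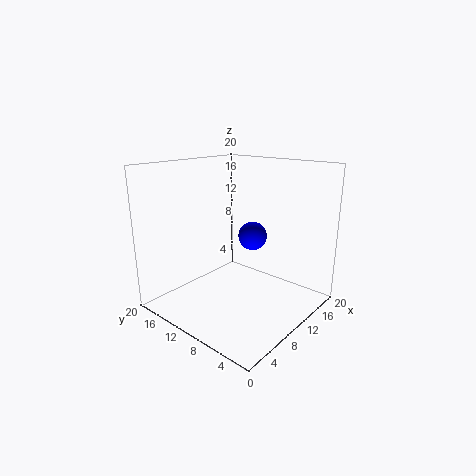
pos_x = 12
pos_y = 9
pos_z = 10
color = 'blue'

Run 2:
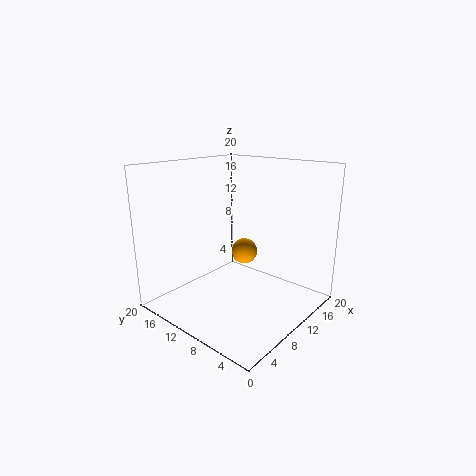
pos_x = 14.5
pos_y = 12.5
pos_z = 6
color = 'orange'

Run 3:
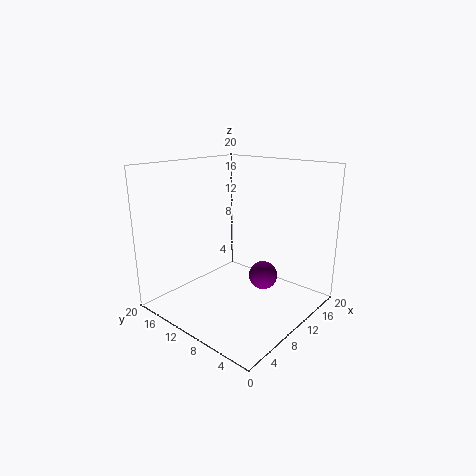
pos_x = 12
pos_y = 7
pos_z = 4.5
color = 'purple'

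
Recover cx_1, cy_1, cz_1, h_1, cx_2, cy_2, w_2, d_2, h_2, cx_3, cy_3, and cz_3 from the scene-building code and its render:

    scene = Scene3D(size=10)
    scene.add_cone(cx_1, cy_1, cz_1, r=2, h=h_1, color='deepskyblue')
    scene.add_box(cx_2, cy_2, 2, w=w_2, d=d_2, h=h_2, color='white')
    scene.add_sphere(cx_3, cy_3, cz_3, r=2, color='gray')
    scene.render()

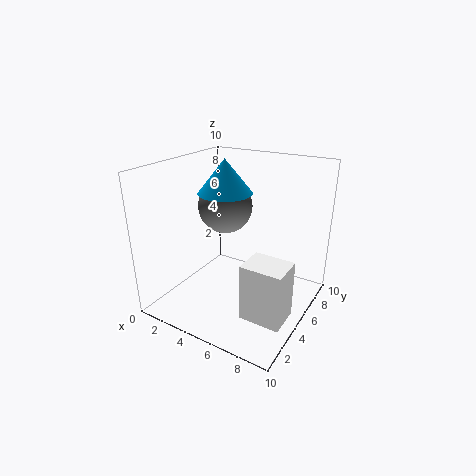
cx_1 = 3, cy_1 = 6.5, cz_1 = 7.5, h_1 = 2.5, cx_2 = 7.5, cy_2 = 1, w_2 = 2.5, d_2 = 2, h_2 = 3.5, cx_3 = 3, cy_3 = 6.5, cz_3 = 6.5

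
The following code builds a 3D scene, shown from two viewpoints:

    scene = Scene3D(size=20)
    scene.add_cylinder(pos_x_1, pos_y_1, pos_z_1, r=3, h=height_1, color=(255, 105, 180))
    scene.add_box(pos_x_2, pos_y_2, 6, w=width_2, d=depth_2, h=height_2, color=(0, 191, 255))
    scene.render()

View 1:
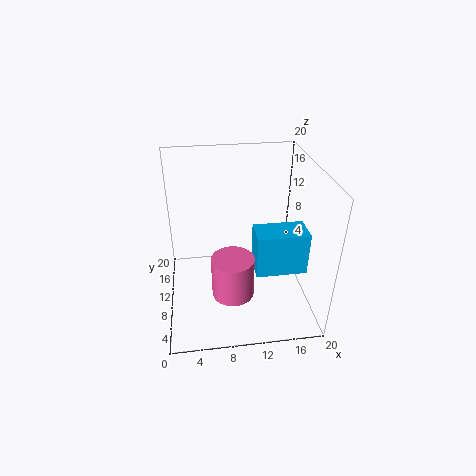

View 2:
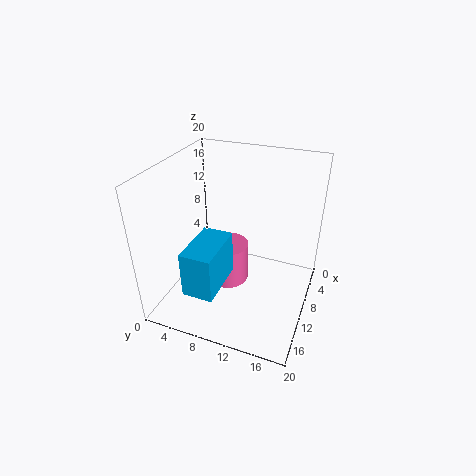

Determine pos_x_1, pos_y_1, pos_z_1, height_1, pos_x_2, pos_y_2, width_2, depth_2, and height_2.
pos_x_1 = 9
pos_y_1 = 8
pos_z_1 = 2
height_1 = 6
pos_x_2 = 12
pos_y_2 = 6
width_2 = 7
depth_2 = 4
height_2 = 6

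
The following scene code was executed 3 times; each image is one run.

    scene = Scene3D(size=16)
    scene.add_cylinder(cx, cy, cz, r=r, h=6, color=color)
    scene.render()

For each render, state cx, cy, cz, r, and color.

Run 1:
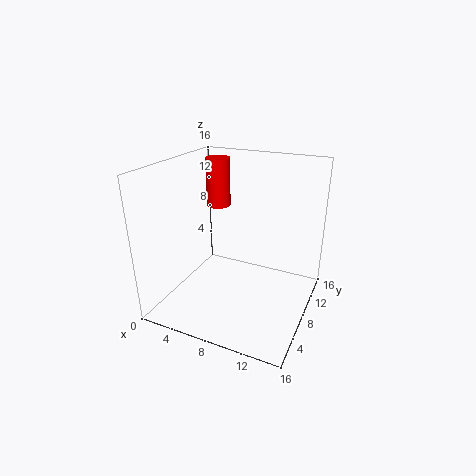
cx = 3
cy = 13
cz = 9.5
r = 1.5
color = 'red'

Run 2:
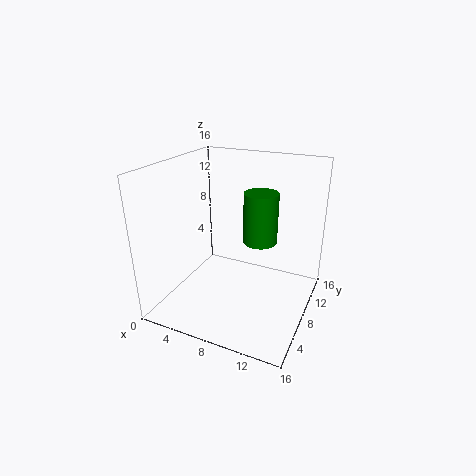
cx = 9.5
cy = 11
cz = 6.5
r = 2
color = 'green'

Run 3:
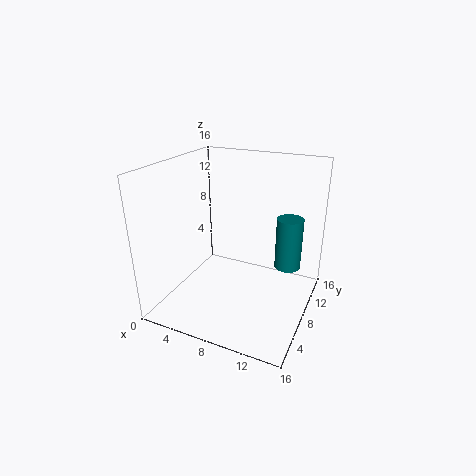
cx = 13
cy = 11
cz = 4
r = 1.5
color = 'teal'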